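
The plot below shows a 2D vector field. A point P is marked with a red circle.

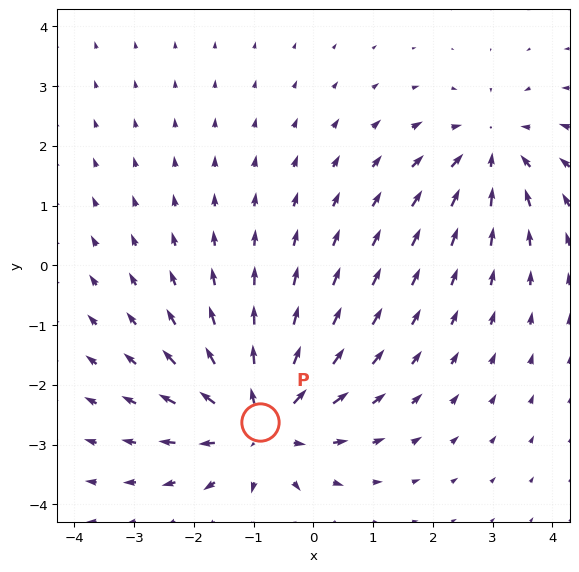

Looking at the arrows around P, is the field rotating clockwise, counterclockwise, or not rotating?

Near P at (-0.9, -2.6) the arrows show no circulation. The curl there is ≈0.

not rotating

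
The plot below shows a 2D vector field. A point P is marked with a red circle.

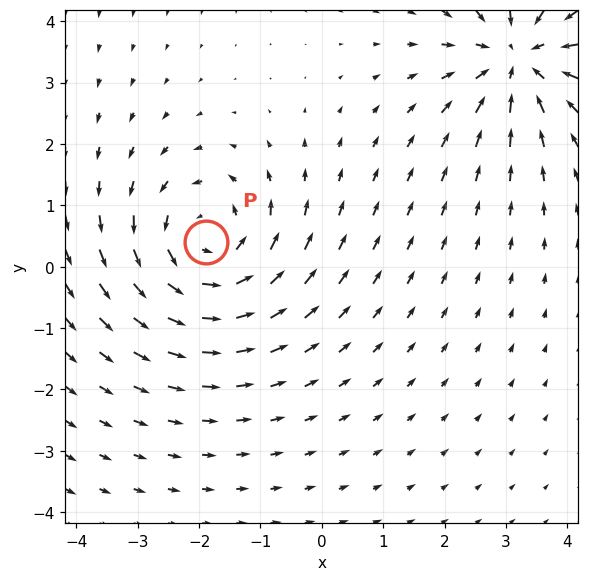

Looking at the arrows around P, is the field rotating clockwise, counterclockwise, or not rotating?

Near P at (-1.9, 0.4) the arrows circulate counterclockwise. The curl (z-component) there is about +4; positive curl means counterclockwise rotation.

counterclockwise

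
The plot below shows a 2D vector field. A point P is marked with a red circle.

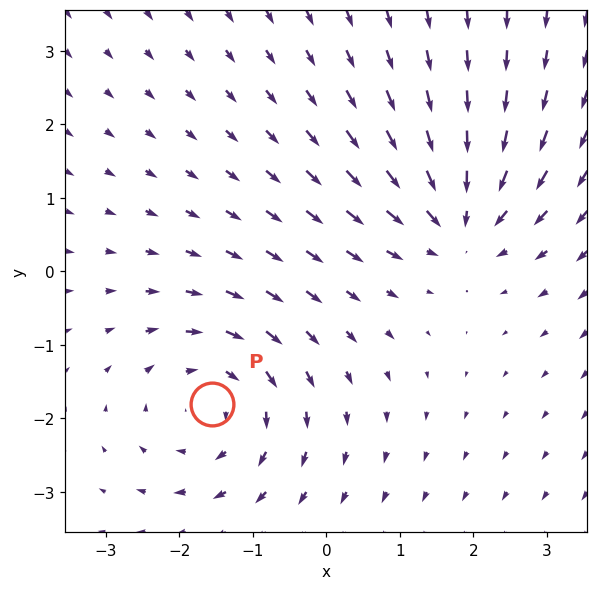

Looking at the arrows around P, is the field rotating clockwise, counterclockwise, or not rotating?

Near P at (-1.6, -1.8) the arrows circulate clockwise. The curl (z-component) there is about -3; negative curl means clockwise rotation.

clockwise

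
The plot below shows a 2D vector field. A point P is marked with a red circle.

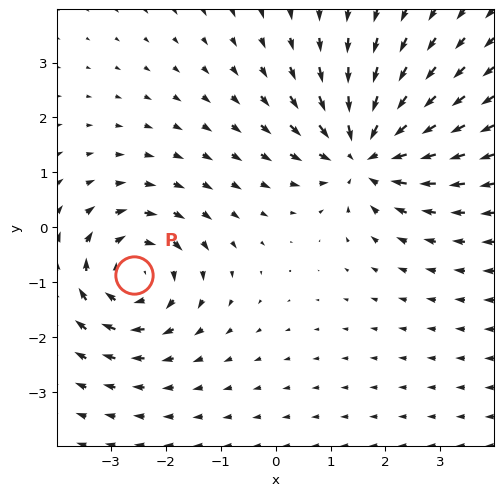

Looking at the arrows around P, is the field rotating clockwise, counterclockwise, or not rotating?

Near P at (-2.6, -0.9) the arrows circulate clockwise. The curl (z-component) there is about -3; negative curl means clockwise rotation.

clockwise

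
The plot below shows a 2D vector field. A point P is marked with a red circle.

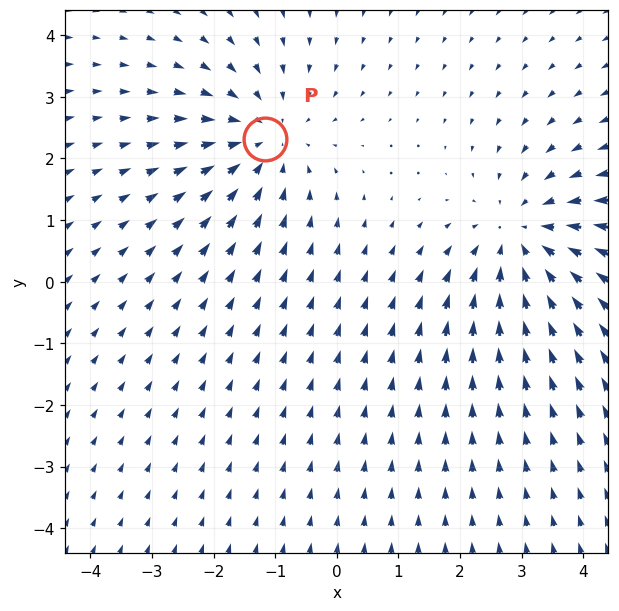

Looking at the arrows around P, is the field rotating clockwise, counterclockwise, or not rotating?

not rotating

Near P at (-1.2, 2.3) the arrows show no circulation. The curl there is ≈0.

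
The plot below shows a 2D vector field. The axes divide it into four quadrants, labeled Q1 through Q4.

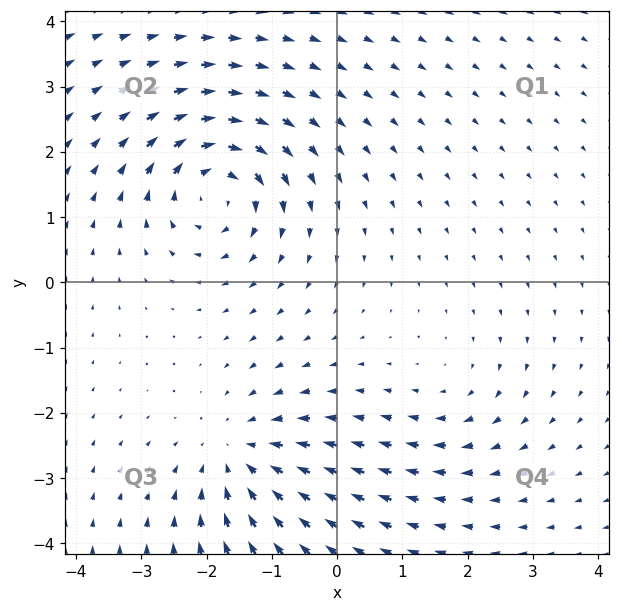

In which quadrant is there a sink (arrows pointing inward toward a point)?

The sink sits at approximately (-1.5, -2.7), which lies in quadrant Q3. The divergence there is about -4, negative as expected for a sink.

Q3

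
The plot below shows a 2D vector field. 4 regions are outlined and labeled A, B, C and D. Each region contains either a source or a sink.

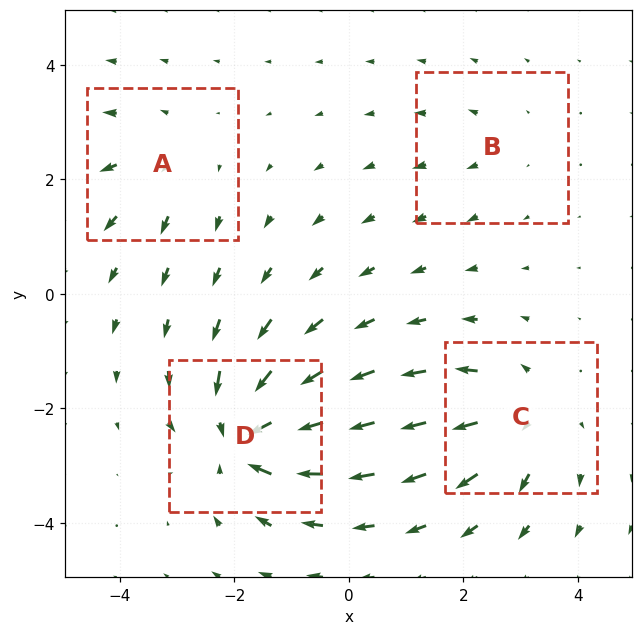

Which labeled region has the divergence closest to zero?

Divergence at each region's feature centre — A: about +4, B: about +2, C: about +5, D: about -8. Region B is closest to zero.

B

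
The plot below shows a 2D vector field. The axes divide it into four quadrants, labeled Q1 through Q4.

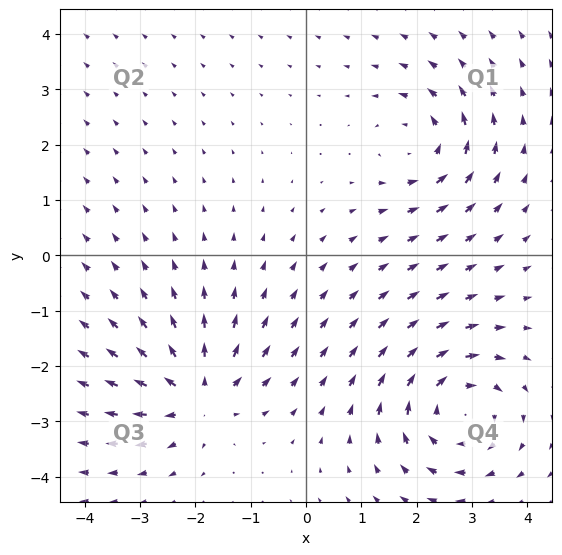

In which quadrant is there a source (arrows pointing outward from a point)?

Q3

The source sits at approximately (-2.0, -2.5), which lies in quadrant Q3. The divergence there is about +5, positive as expected for a source.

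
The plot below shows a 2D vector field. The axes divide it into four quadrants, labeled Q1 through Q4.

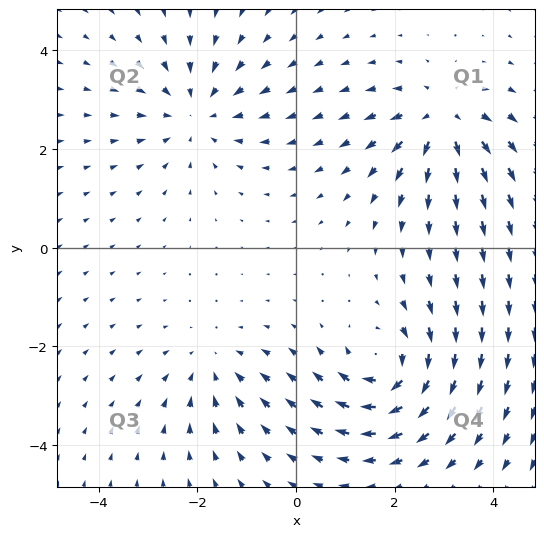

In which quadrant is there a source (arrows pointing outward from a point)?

Q1

The source sits at approximately (3.0, 2.6), which lies in quadrant Q1. The divergence there is about +5, positive as expected for a source.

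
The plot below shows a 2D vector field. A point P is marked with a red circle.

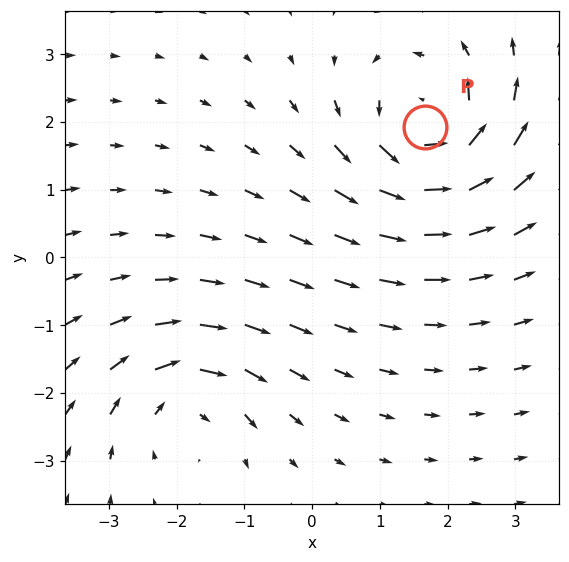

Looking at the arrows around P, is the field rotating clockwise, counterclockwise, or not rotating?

Near P at (1.7, 1.9) the arrows circulate counterclockwise. The curl (z-component) there is about +5; positive curl means counterclockwise rotation.

counterclockwise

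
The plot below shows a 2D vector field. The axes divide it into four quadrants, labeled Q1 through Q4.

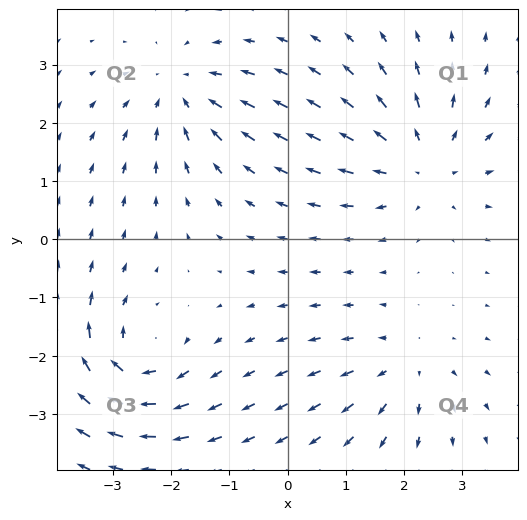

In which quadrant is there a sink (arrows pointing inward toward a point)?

Q2

The sink sits at approximately (-1.8, 2.5), which lies in quadrant Q2. The divergence there is about -4, negative as expected for a sink.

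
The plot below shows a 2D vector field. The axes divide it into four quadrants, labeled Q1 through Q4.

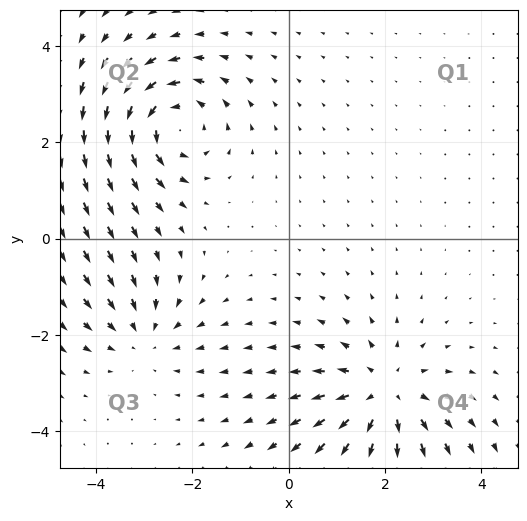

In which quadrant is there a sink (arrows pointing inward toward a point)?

Q3

The sink sits at approximately (-3.0, -2.0), which lies in quadrant Q3. The divergence there is about -3, negative as expected for a sink.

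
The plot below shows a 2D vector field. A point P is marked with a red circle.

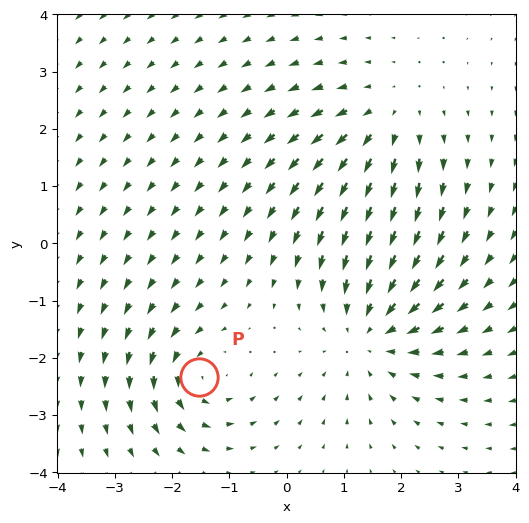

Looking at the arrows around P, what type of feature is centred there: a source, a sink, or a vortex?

At P (-1.5, -2.3) the arrows circulate counterclockwise. Divergence ≈0, curl about +4 — near-zero divergence with nonzero curl is a vortex.

vortex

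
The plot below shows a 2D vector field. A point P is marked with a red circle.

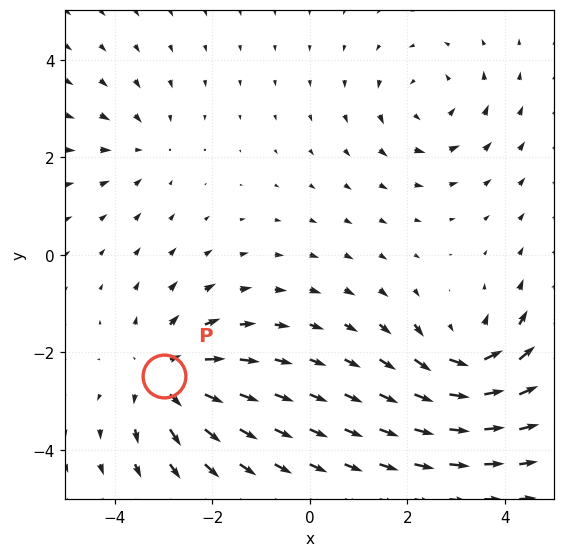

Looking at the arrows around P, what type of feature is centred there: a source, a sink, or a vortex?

At P (-3.0, -2.5) the arrows spread outward. Divergence about +4, curl ≈0 — positive divergence with near-zero curl is a source.

source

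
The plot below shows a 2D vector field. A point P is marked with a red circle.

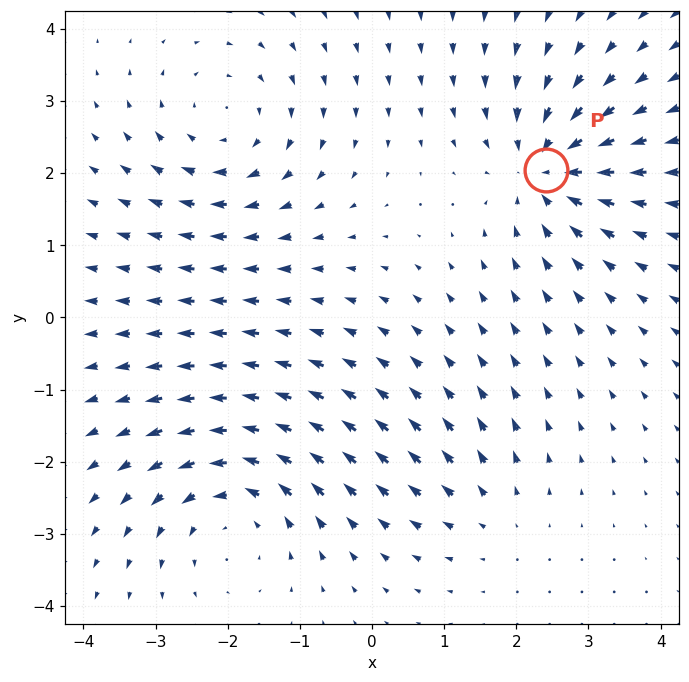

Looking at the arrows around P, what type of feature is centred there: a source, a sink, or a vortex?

sink

At P (2.4, 2.0) the arrows converge inward. Divergence about -6, curl ≈0 — negative divergence with near-zero curl is a sink.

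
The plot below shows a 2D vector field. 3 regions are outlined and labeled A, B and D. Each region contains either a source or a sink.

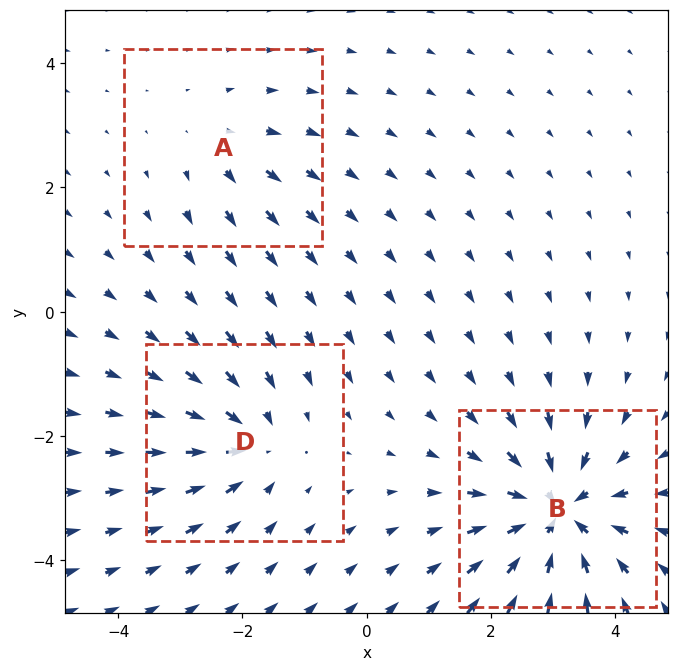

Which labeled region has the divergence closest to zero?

Divergence at each region's feature centre — A: about +2, B: about -5, D: about -3. Region A is closest to zero.

A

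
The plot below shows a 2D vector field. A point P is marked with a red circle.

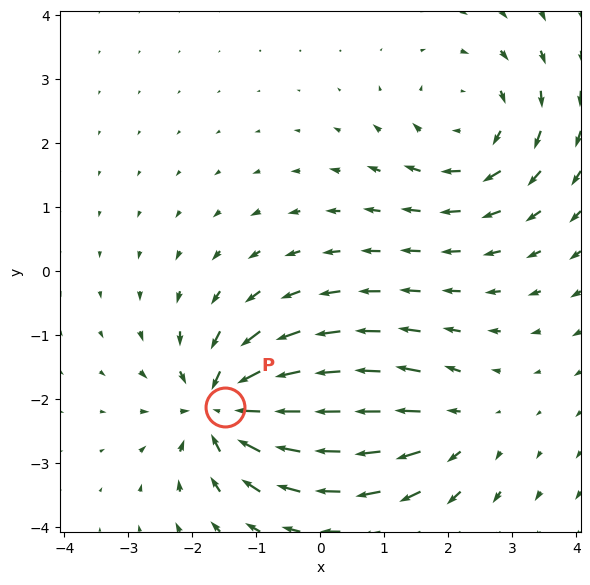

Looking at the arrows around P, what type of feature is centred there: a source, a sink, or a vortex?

sink

At P (-1.5, -2.1) the arrows converge inward. Divergence about -6, curl ≈0 — negative divergence with near-zero curl is a sink.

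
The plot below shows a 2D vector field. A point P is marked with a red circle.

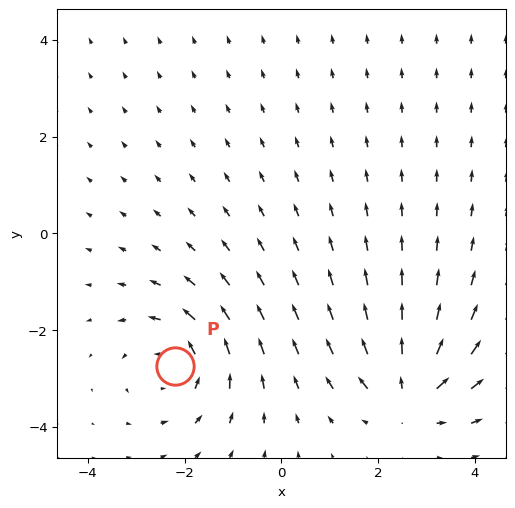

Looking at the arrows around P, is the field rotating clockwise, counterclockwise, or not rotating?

Near P at (-2.2, -2.7) the arrows circulate counterclockwise. The curl (z-component) there is about +3; positive curl means counterclockwise rotation.

counterclockwise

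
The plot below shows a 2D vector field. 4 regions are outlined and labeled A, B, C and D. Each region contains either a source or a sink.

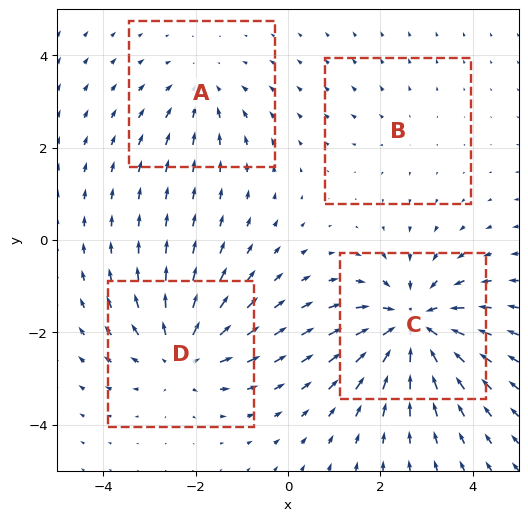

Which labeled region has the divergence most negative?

C

Divergence at each region's feature centre — A: about -3, B: about +2, C: about -7, D: about +5. Region C is most negative.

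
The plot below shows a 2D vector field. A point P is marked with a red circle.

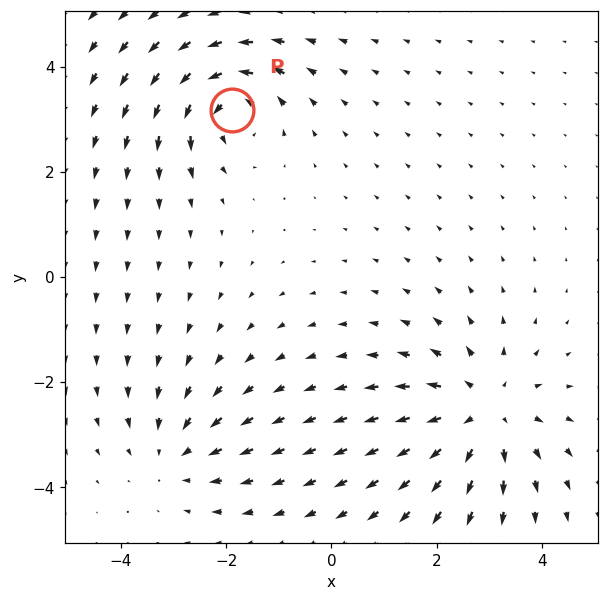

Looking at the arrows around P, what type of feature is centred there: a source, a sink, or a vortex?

vortex

At P (-1.9, 3.2) the arrows circulate counterclockwise. Divergence ≈0, curl about +5 — near-zero divergence with nonzero curl is a vortex.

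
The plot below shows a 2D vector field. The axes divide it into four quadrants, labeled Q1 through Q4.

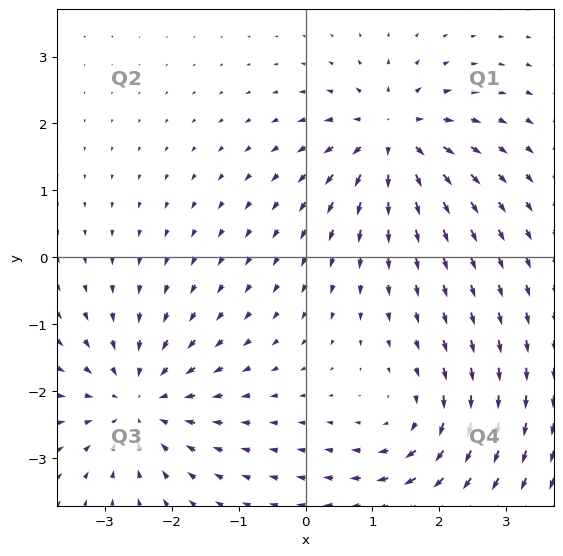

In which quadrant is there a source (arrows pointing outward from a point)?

The source sits at approximately (1.3, 1.8), which lies in quadrant Q1. The divergence there is about +6, positive as expected for a source.

Q1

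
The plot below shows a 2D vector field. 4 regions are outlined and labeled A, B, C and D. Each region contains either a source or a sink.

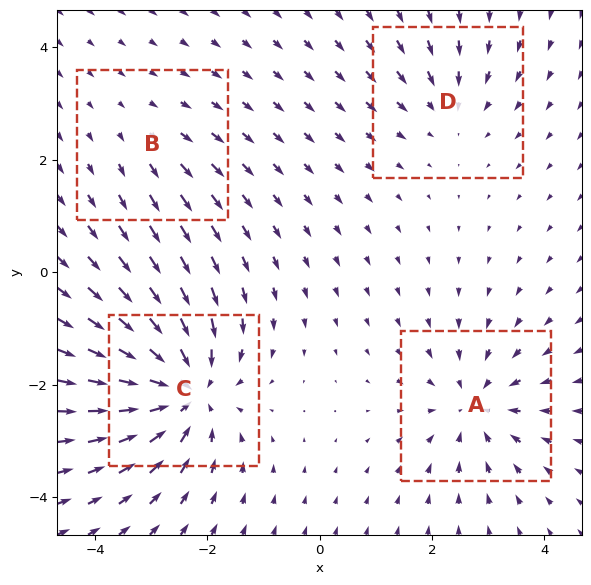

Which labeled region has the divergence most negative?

C

Divergence at each region's feature centre — A: about -5, B: about +2, C: about -8, D: about -3. Region C is most negative.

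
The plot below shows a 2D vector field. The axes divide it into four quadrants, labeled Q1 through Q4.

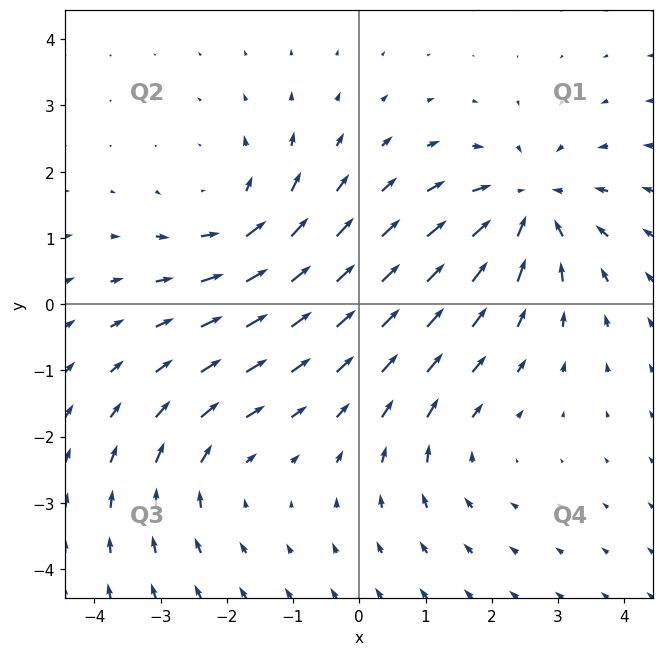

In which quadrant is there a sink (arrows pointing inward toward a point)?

The sink sits at approximately (2.5, 1.5), which lies in quadrant Q1. The divergence there is about -5, negative as expected for a sink.

Q1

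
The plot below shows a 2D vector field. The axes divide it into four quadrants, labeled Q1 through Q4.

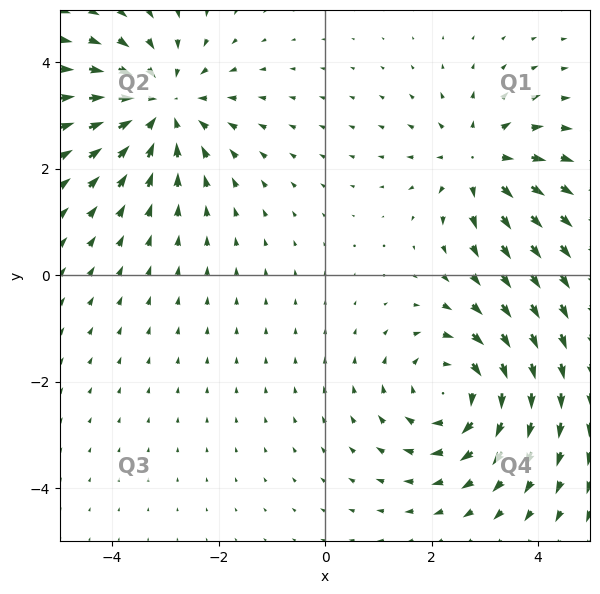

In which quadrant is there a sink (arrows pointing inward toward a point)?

Q2

The sink sits at approximately (-3.1, 3.2), which lies in quadrant Q2. The divergence there is about -3, negative as expected for a sink.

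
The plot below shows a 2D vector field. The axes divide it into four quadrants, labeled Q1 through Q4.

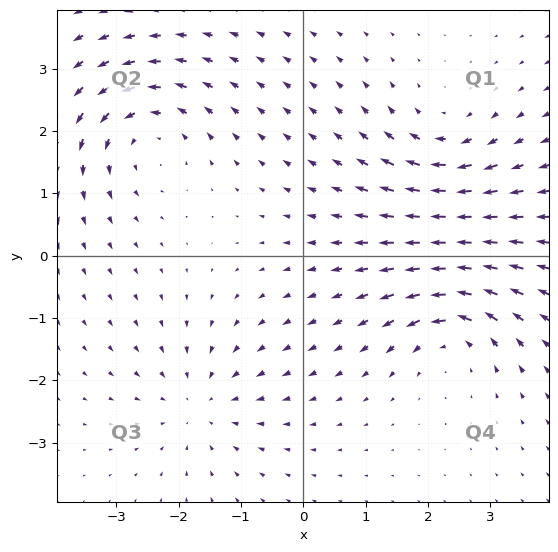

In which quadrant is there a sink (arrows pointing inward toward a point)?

Q3

The sink sits at approximately (-1.6, -2.4), which lies in quadrant Q3. The divergence there is about -4, negative as expected for a sink.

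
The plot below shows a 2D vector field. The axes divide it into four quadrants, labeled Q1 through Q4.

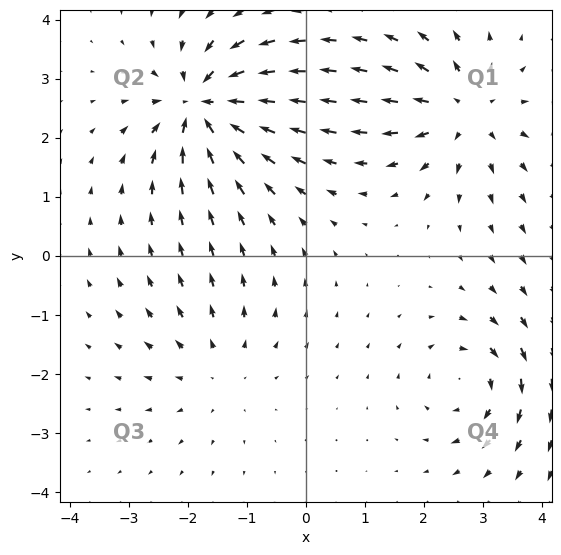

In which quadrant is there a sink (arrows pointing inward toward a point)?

The sink sits at approximately (-1.7, 2.5), which lies in quadrant Q2. The divergence there is about -7, negative as expected for a sink.

Q2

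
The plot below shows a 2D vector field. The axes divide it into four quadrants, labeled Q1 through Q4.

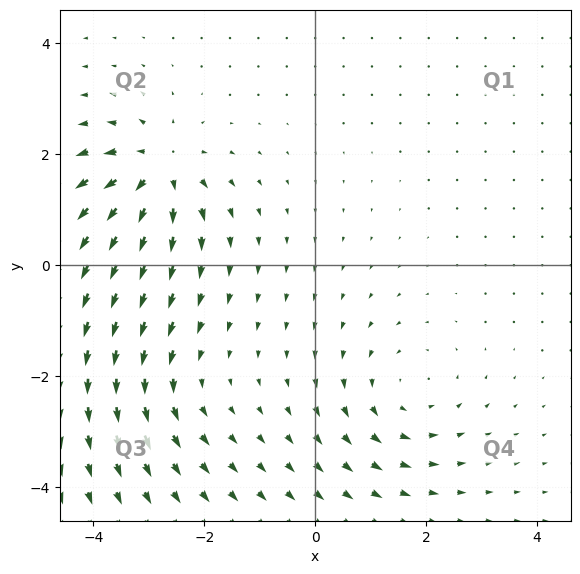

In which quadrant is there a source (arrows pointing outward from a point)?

Q2

The source sits at approximately (-2.8, 1.7), which lies in quadrant Q2. The divergence there is about +6, positive as expected for a source.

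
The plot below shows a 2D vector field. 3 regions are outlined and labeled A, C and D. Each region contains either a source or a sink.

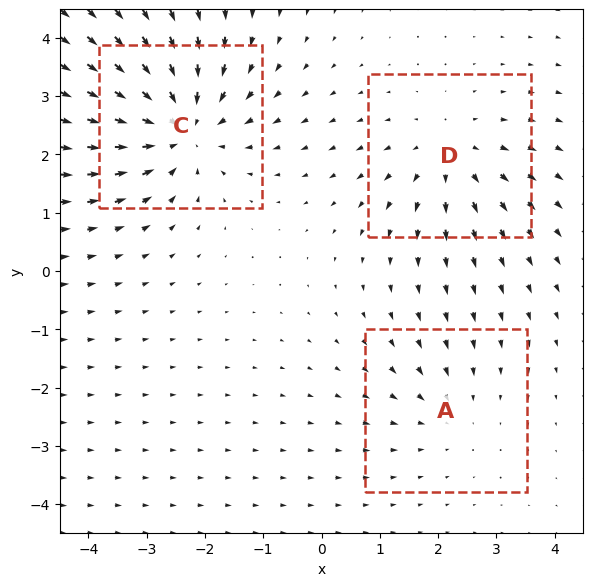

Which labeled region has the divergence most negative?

Divergence at each region's feature centre — A: about -2, C: about -4, D: about +3. Region C is most negative.

C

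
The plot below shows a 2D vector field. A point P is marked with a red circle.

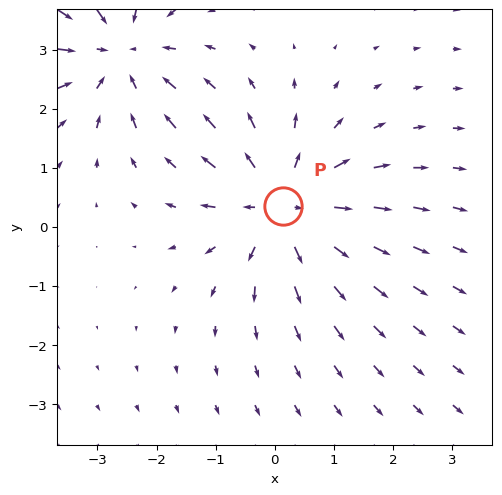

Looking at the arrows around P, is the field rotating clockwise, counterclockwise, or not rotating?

Near P at (0.1, 0.4) the arrows show no circulation. The curl there is ≈0.

not rotating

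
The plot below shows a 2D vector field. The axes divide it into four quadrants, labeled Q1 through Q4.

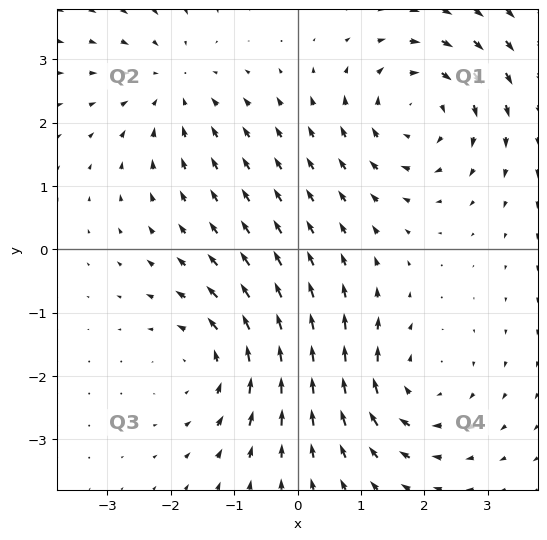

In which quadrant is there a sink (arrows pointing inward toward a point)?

Q2

The sink sits at approximately (-1.9, 2.6), which lies in quadrant Q2. The divergence there is about -3, negative as expected for a sink.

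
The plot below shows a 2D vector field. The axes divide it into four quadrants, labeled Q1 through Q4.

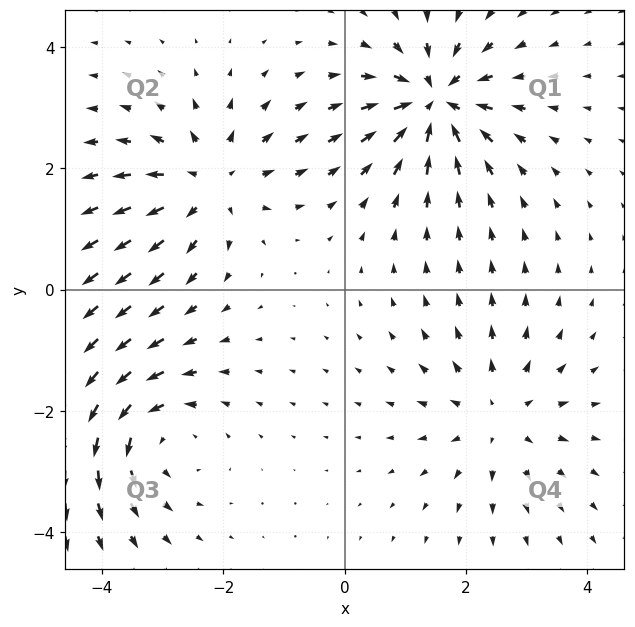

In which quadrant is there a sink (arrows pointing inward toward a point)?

Q1

The sink sits at approximately (1.5, 3.1), which lies in quadrant Q1. The divergence there is about -7, negative as expected for a sink.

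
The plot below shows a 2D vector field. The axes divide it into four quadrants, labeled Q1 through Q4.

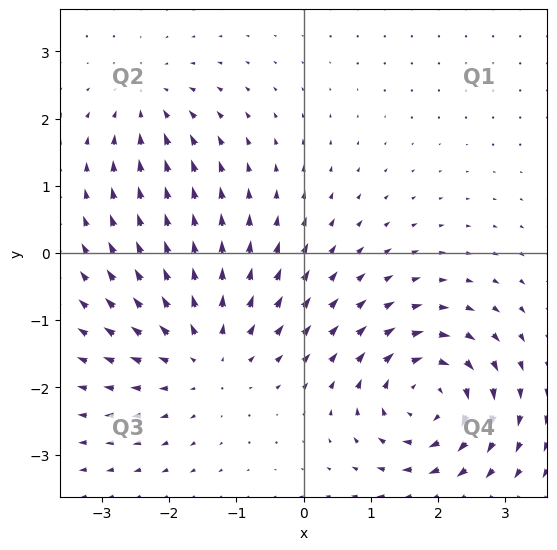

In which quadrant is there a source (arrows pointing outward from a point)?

The source sits at approximately (-1.4, -1.5), which lies in quadrant Q3. The divergence there is about +4, positive as expected for a source.

Q3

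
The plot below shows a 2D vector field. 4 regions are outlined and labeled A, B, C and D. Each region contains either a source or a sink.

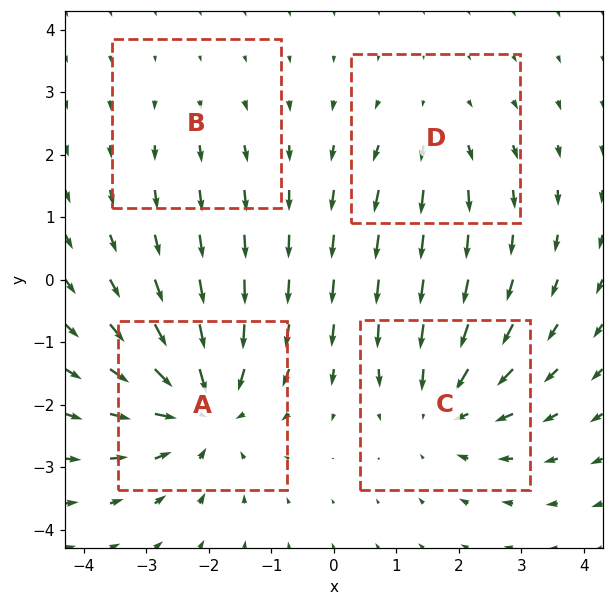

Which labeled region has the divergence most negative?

Divergence at each region's feature centre — A: about -6, B: about +2, C: about -5, D: about +3. Region A is most negative.

A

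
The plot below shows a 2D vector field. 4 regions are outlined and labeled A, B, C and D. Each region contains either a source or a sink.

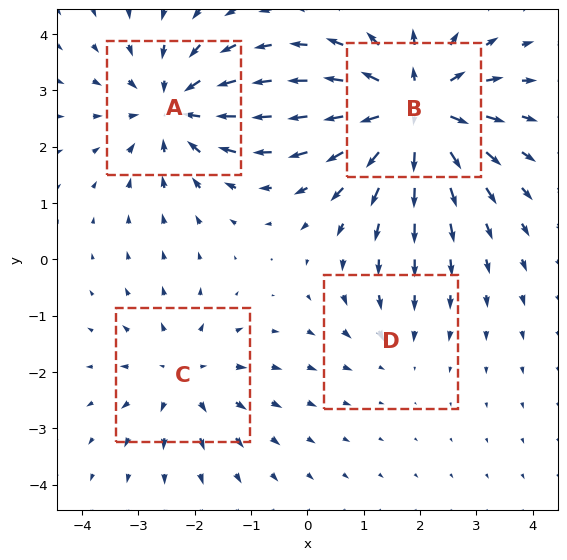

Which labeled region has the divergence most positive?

B

Divergence at each region's feature centre — A: about -5, B: about +7, C: about +3, D: about -2. Region B is most positive.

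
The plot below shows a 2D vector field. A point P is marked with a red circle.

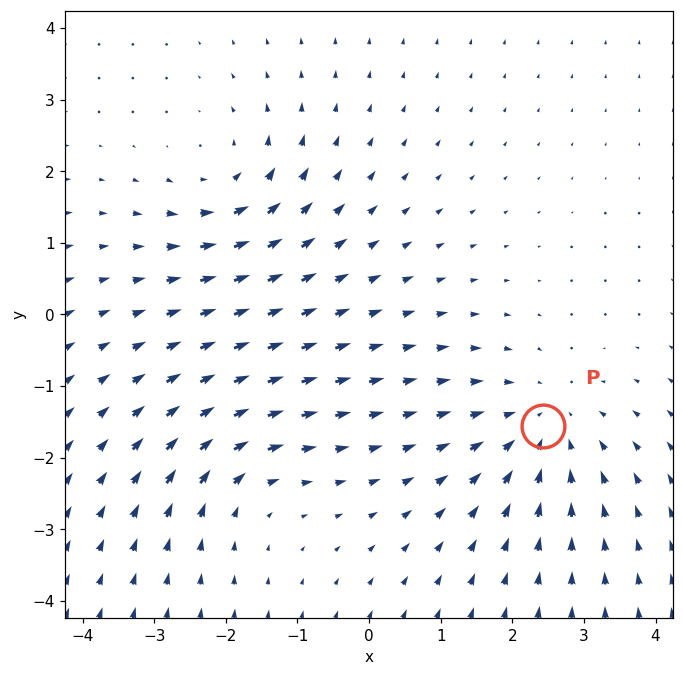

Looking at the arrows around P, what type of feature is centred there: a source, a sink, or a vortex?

At P (2.4, -1.6) the arrows converge inward. Divergence about -3, curl ≈0 — negative divergence with near-zero curl is a sink.

sink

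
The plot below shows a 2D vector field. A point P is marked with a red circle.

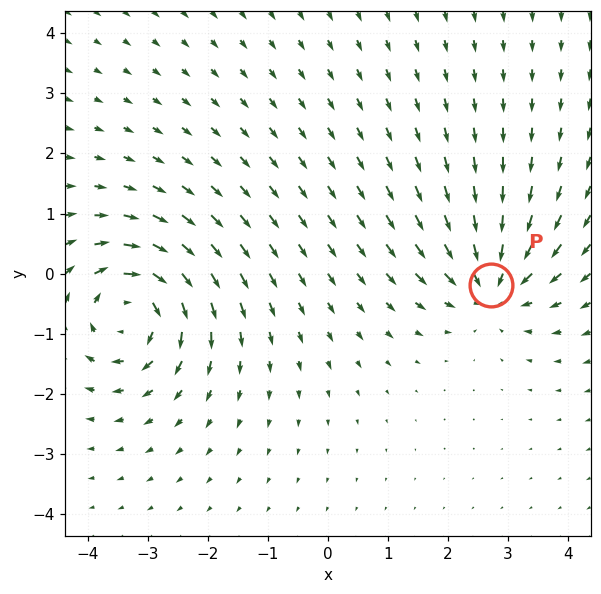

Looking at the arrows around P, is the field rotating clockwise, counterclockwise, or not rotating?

not rotating

Near P at (2.7, -0.2) the arrows show no circulation. The curl there is ≈0.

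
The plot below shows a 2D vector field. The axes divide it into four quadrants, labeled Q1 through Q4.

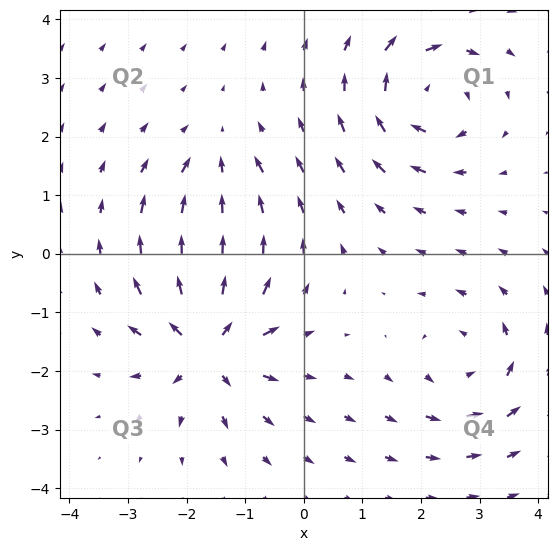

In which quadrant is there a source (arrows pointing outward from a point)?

The source sits at approximately (-1.6, -1.6), which lies in quadrant Q3. The divergence there is about +7, positive as expected for a source.

Q3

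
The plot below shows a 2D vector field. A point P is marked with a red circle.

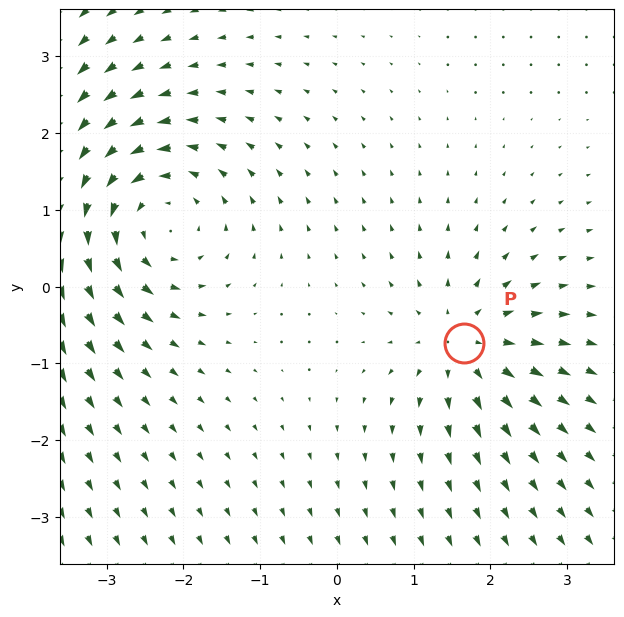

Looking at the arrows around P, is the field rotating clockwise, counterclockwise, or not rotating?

not rotating

Near P at (1.7, -0.7) the arrows show no circulation. The curl there is ≈0.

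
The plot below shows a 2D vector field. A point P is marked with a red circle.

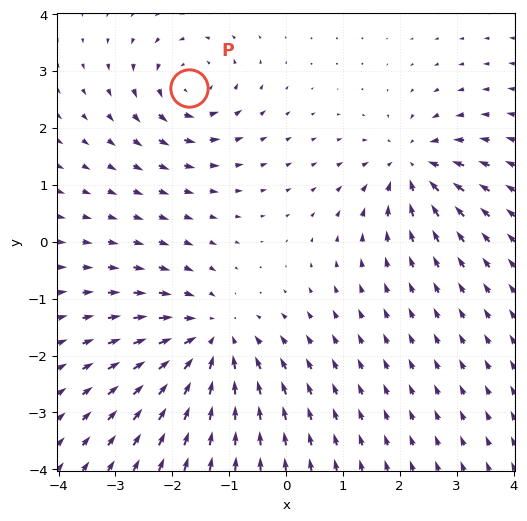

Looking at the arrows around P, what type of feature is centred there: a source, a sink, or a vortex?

At P (-1.7, 2.7) the arrows circulate counterclockwise. Divergence ≈0, curl about +4 — near-zero divergence with nonzero curl is a vortex.

vortex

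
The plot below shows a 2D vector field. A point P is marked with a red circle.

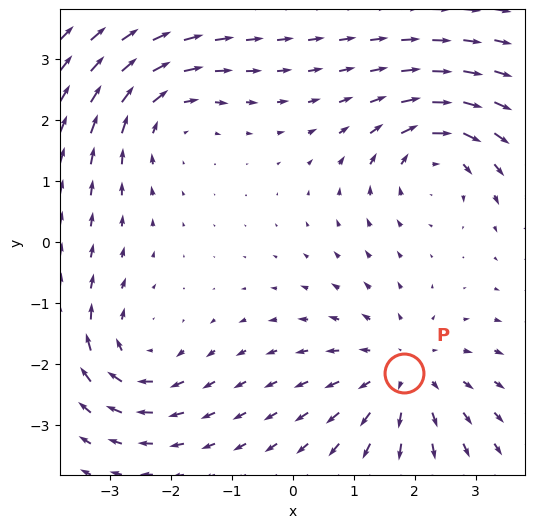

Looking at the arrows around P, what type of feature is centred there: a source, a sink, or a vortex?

At P (1.8, -2.1) the arrows spread outward. Divergence about +4, curl ≈0 — positive divergence with near-zero curl is a source.

source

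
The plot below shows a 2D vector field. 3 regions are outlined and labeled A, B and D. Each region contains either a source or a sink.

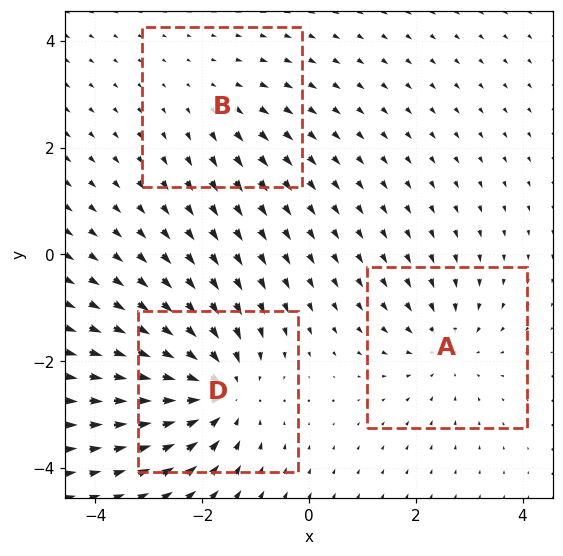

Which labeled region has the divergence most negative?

D

Divergence at each region's feature centre — A: about -3, B: about +2, D: about -5. Region D is most negative.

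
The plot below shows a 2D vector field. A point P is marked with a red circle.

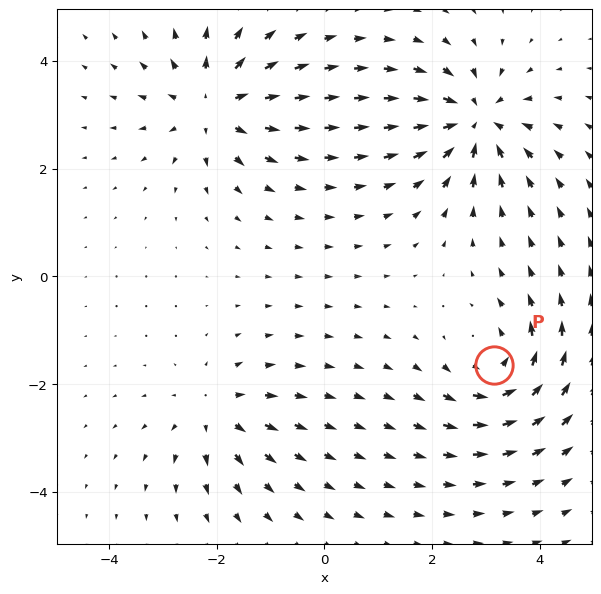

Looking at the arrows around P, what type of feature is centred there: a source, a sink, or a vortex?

At P (3.2, -1.6) the arrows circulate counterclockwise. Divergence ≈0, curl about +5 — near-zero divergence with nonzero curl is a vortex.

vortex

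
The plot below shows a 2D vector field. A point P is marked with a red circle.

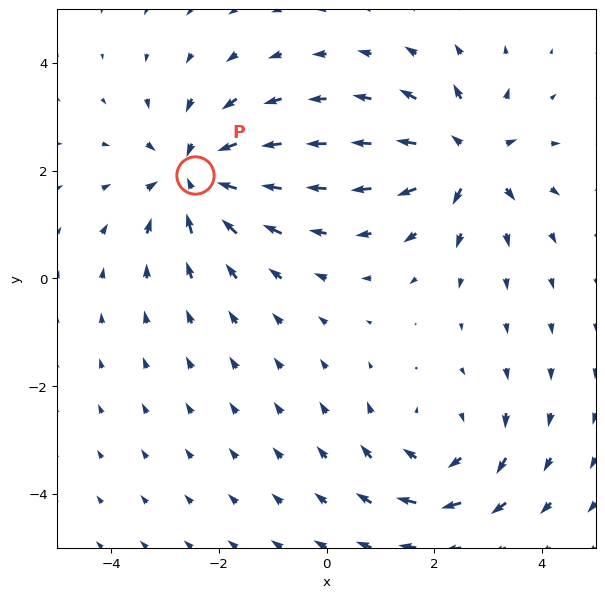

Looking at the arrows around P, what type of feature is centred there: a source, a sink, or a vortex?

sink

At P (-2.4, 1.9) the arrows converge inward. Divergence about -4, curl ≈0 — negative divergence with near-zero curl is a sink.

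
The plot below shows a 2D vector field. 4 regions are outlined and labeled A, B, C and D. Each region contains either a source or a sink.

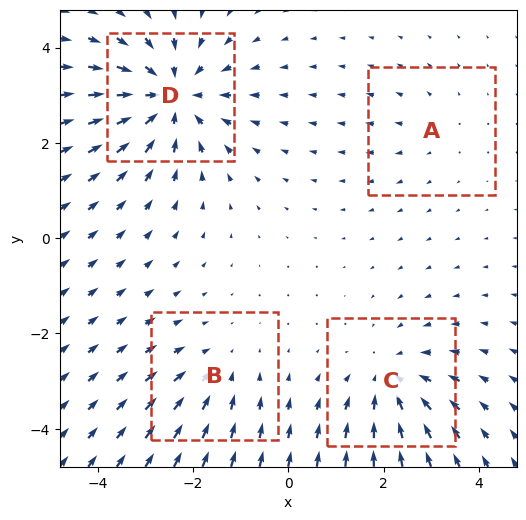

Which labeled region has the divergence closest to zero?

A

Divergence at each region's feature centre — A: about +2, B: about -3, C: about -4, D: about -6. Region A is closest to zero.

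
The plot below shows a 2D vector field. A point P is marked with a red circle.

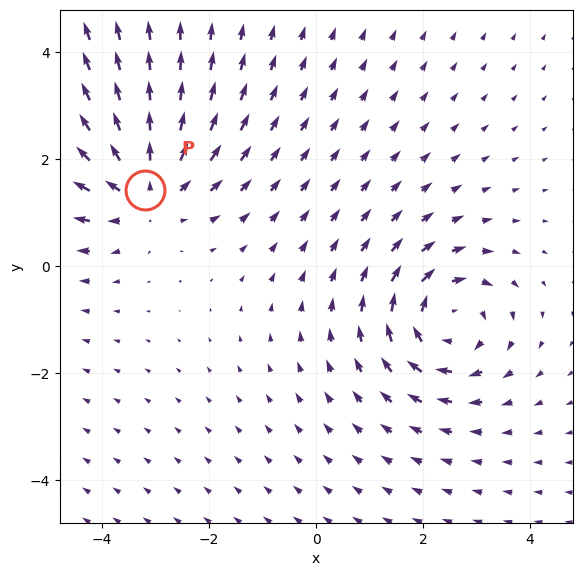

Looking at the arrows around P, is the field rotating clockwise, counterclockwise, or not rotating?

not rotating

Near P at (-3.2, 1.4) the arrows show no circulation. The curl there is ≈0.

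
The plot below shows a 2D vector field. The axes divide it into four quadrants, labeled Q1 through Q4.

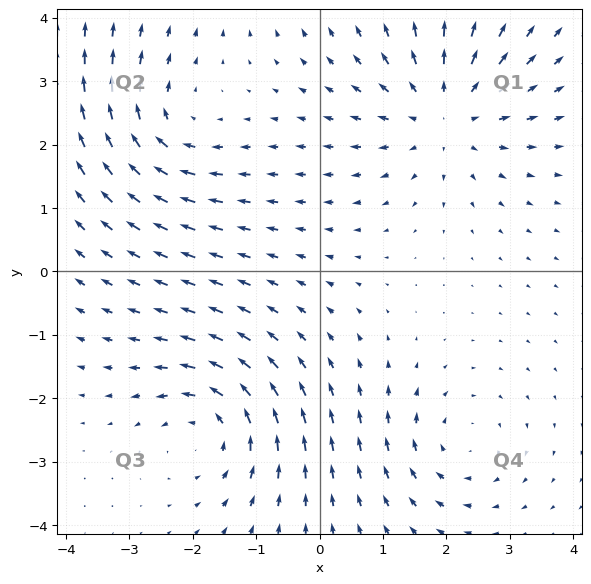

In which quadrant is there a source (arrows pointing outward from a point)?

The source sits at approximately (2.0, 2.5), which lies in quadrant Q1. The divergence there is about +4, positive as expected for a source.

Q1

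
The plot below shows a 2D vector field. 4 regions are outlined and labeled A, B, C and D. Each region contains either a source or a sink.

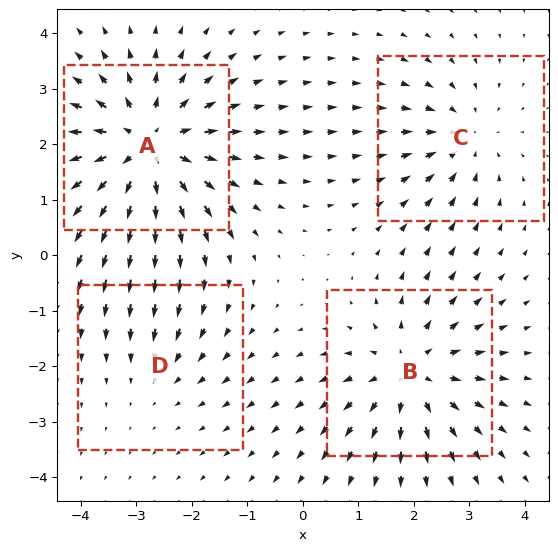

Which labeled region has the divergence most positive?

A

Divergence at each region's feature centre — A: about +6, B: about +5, C: about -3, D: about -2. Region A is most positive.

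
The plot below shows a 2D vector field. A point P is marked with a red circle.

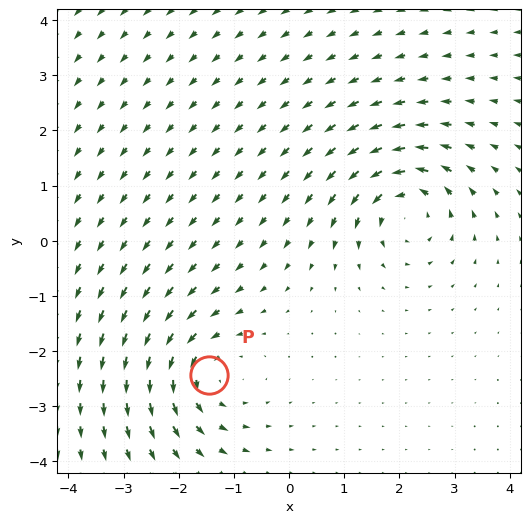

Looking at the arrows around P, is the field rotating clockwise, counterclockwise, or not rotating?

Near P at (-1.5, -2.4) the arrows circulate counterclockwise. The curl (z-component) there is about +3; positive curl means counterclockwise rotation.

counterclockwise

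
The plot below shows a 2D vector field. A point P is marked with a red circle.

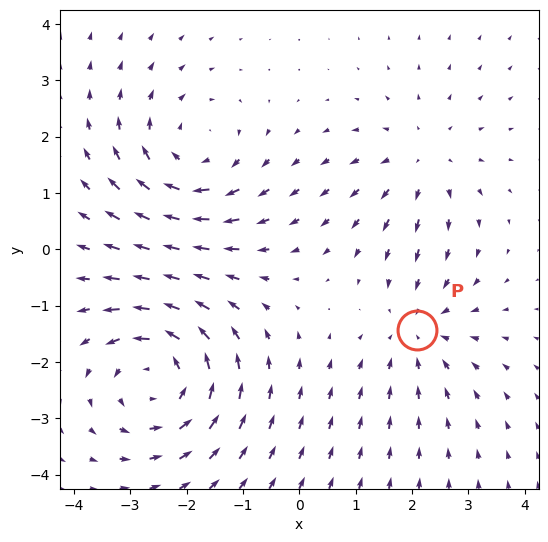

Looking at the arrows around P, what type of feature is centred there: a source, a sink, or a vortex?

At P (2.1, -1.4) the arrows converge inward. Divergence about -2, curl ≈0 — negative divergence with near-zero curl is a sink.

sink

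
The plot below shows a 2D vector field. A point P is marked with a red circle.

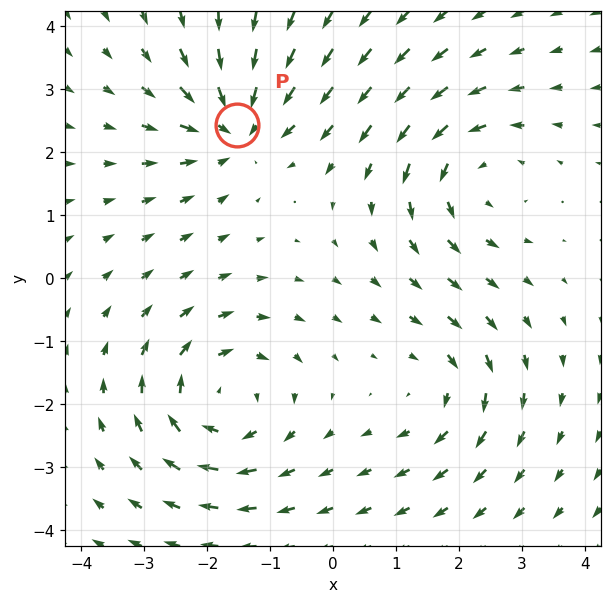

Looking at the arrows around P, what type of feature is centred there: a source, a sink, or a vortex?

sink

At P (-1.5, 2.4) the arrows converge inward. Divergence about -4, curl ≈0 — negative divergence with near-zero curl is a sink.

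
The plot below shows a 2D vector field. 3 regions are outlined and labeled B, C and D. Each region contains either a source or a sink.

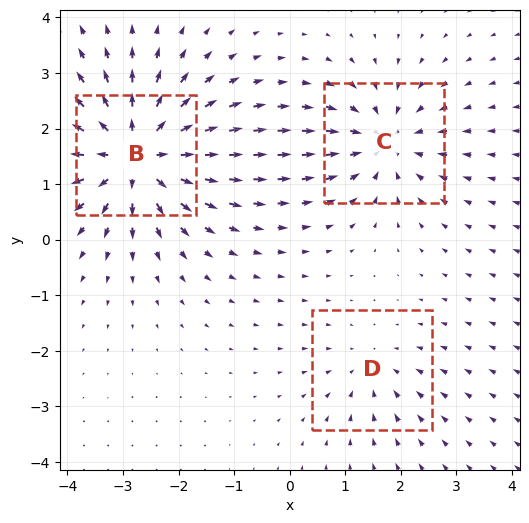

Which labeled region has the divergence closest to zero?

D

Divergence at each region's feature centre — B: about +5, C: about -4, D: about -2. Region D is closest to zero.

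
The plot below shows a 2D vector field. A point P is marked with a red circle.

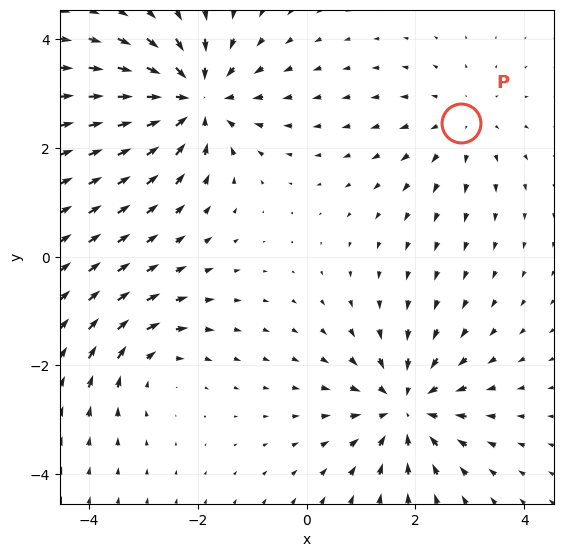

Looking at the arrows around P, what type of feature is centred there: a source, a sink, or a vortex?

At P (2.8, 2.5) the arrows spread outward. Divergence about +2, curl ≈0 — positive divergence with near-zero curl is a source.

source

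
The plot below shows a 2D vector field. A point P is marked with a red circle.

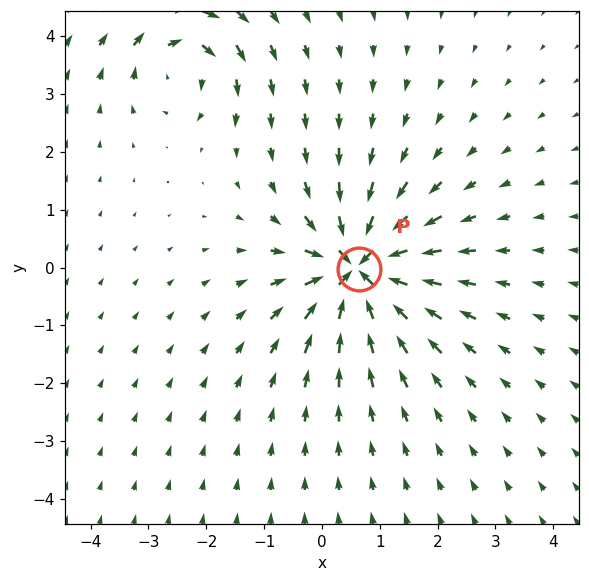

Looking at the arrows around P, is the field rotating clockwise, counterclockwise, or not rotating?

not rotating

Near P at (0.6, -0.0) the arrows show no circulation. The curl there is ≈0.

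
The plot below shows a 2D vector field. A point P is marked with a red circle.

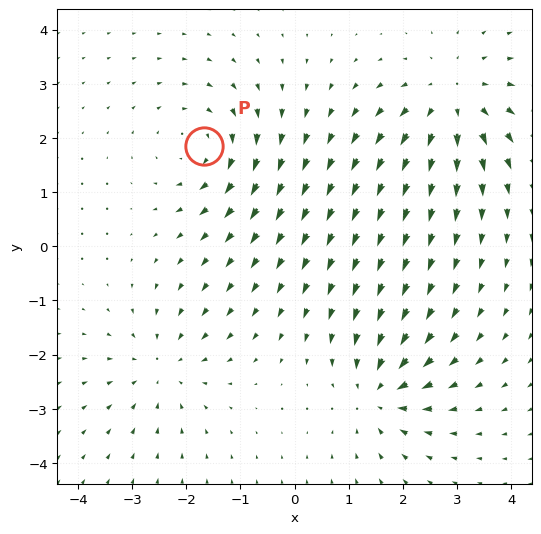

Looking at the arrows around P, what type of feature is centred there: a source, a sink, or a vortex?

At P (-1.7, 1.8) the arrows circulate clockwise. Divergence ≈0, curl about -4 — near-zero divergence with nonzero curl is a vortex.

vortex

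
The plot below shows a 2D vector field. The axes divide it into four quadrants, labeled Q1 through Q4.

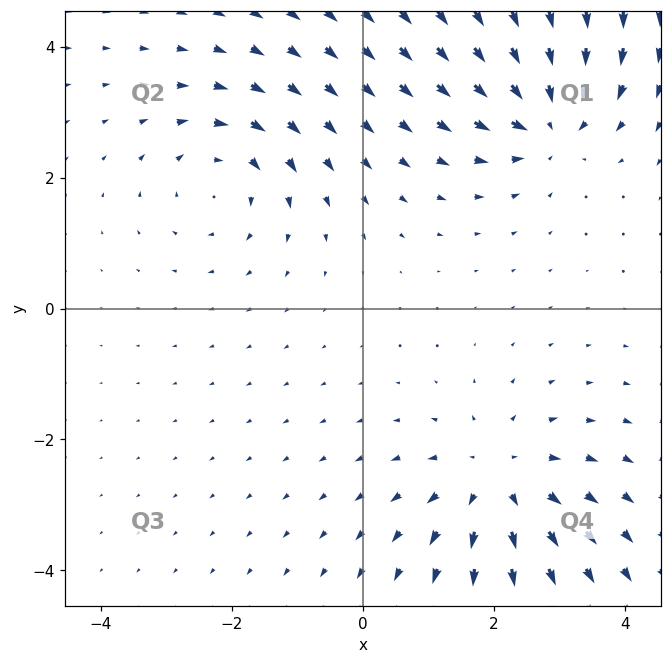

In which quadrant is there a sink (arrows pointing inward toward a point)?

The sink sits at approximately (2.8, 2.9), which lies in quadrant Q1. The divergence there is about -5, negative as expected for a sink.

Q1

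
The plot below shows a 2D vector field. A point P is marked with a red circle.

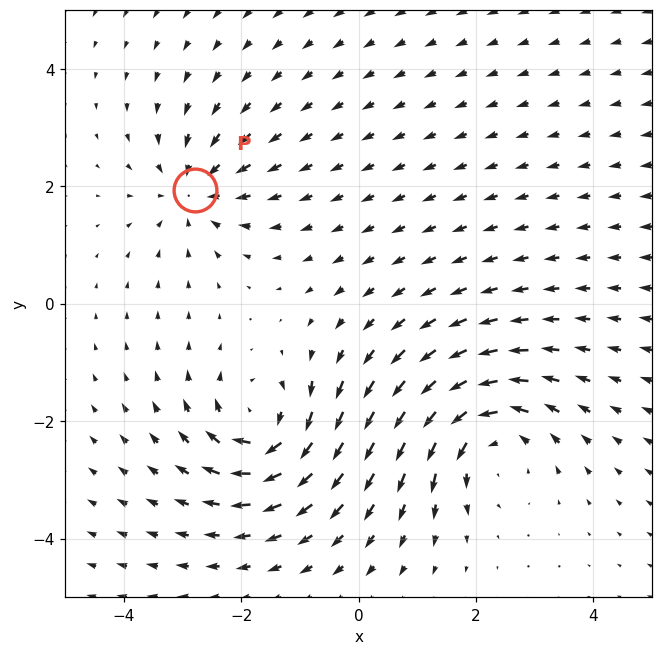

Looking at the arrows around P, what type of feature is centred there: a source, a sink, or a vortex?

At P (-2.8, 1.9) the arrows converge inward. Divergence about -4, curl ≈0 — negative divergence with near-zero curl is a sink.

sink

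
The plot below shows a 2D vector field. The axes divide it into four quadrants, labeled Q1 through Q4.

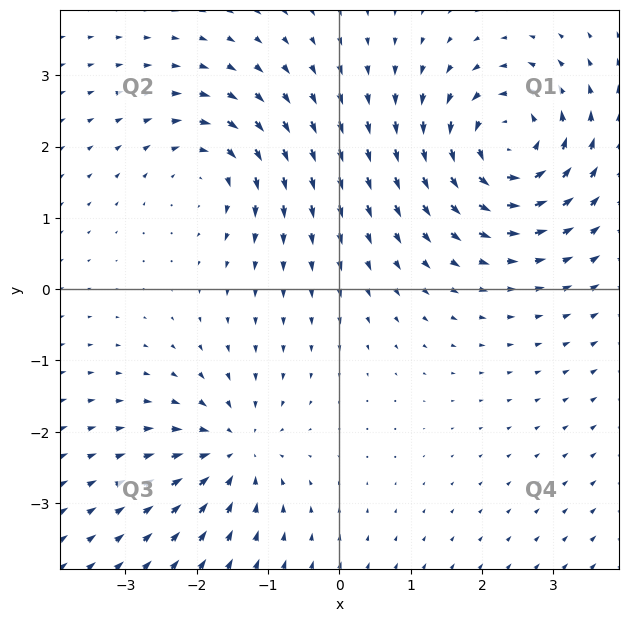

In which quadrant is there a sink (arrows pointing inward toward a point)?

Q3

The sink sits at approximately (-1.5, -2.3), which lies in quadrant Q3. The divergence there is about -3, negative as expected for a sink.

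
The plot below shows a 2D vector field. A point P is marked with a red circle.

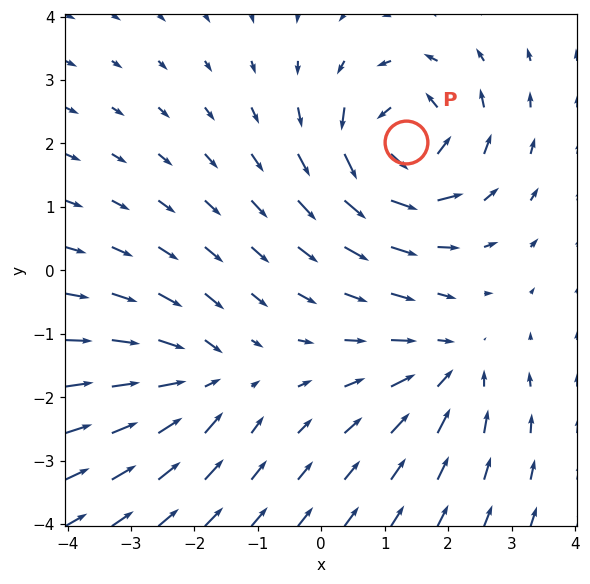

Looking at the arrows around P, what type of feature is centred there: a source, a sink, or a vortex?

vortex

At P (1.3, 2.0) the arrows circulate counterclockwise. Divergence ≈0, curl about +5 — near-zero divergence with nonzero curl is a vortex.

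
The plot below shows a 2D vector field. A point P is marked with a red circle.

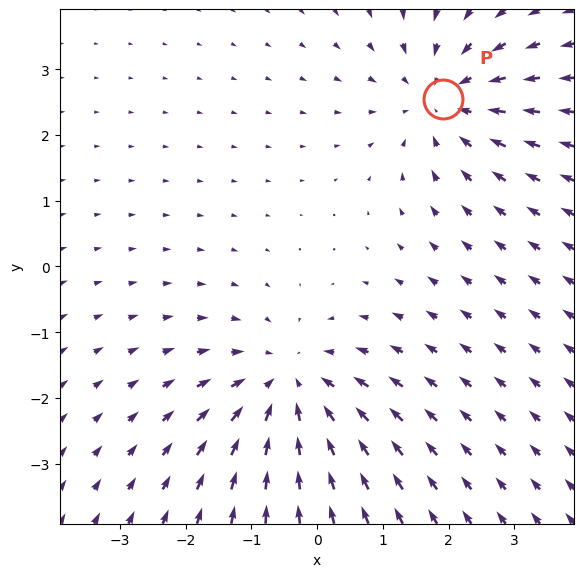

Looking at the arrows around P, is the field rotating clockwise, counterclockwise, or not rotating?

Near P at (1.9, 2.5) the arrows show no circulation. The curl there is ≈0.

not rotating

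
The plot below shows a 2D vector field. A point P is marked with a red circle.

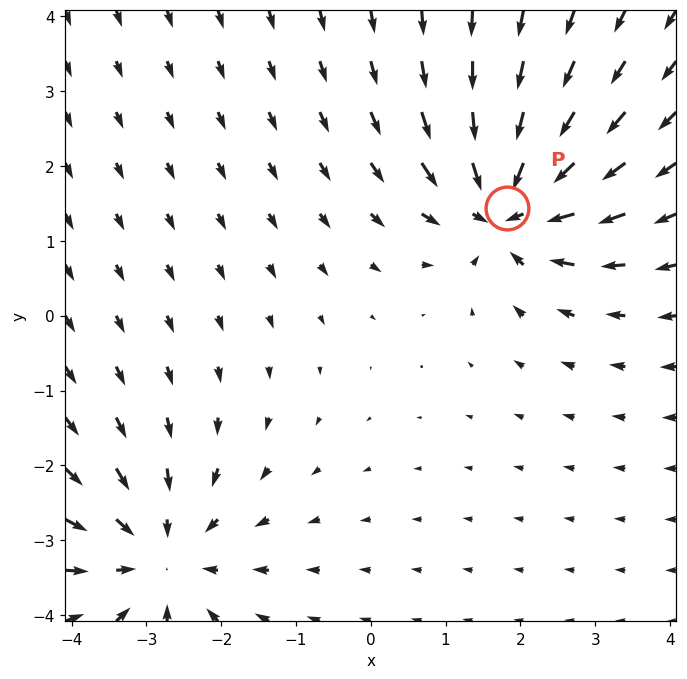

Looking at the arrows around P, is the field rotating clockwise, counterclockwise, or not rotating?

Near P at (1.8, 1.4) the arrows show no circulation. The curl there is ≈0.

not rotating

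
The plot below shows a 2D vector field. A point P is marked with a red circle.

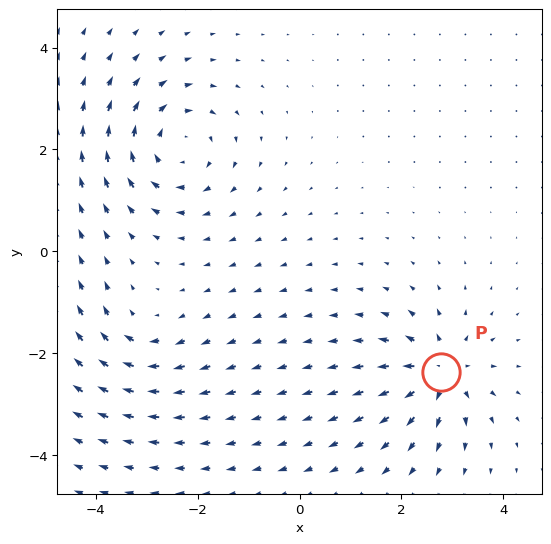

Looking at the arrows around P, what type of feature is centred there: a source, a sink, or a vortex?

source

At P (2.8, -2.4) the arrows spread outward. Divergence about +6, curl ≈0 — positive divergence with near-zero curl is a source.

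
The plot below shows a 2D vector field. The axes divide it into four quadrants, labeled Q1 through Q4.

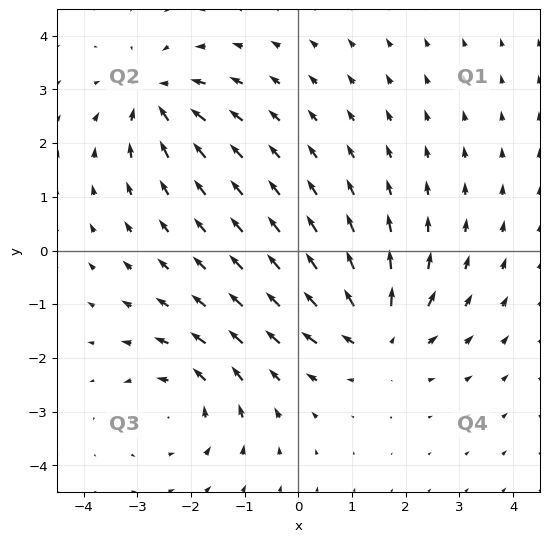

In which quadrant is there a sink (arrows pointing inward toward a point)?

Q2

The sink sits at approximately (-2.7, 2.8), which lies in quadrant Q2. The divergence there is about -6, negative as expected for a sink.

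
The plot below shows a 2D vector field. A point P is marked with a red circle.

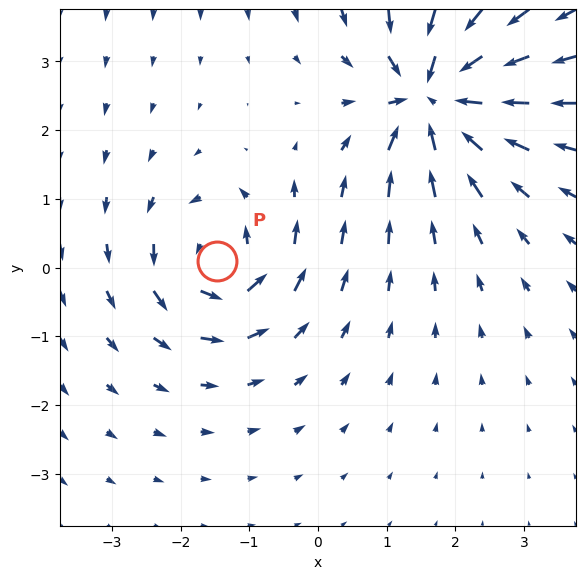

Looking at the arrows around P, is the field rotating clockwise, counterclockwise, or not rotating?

Near P at (-1.5, 0.1) the arrows circulate counterclockwise. The curl (z-component) there is about +5; positive curl means counterclockwise rotation.

counterclockwise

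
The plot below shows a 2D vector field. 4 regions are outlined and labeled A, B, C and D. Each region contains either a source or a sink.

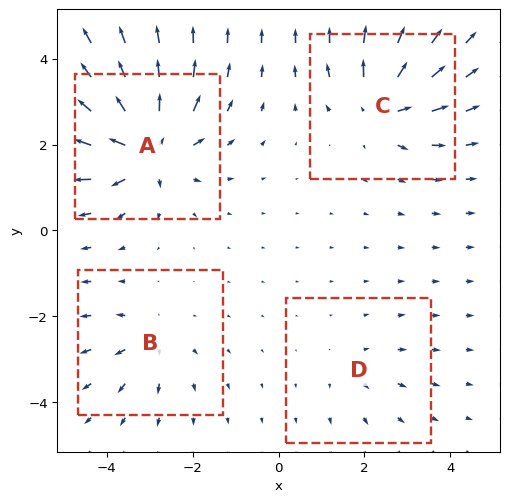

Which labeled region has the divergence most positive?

Divergence at each region's feature centre — A: about +8, B: about +4, C: about +6, D: about +2. Region A is most positive.

A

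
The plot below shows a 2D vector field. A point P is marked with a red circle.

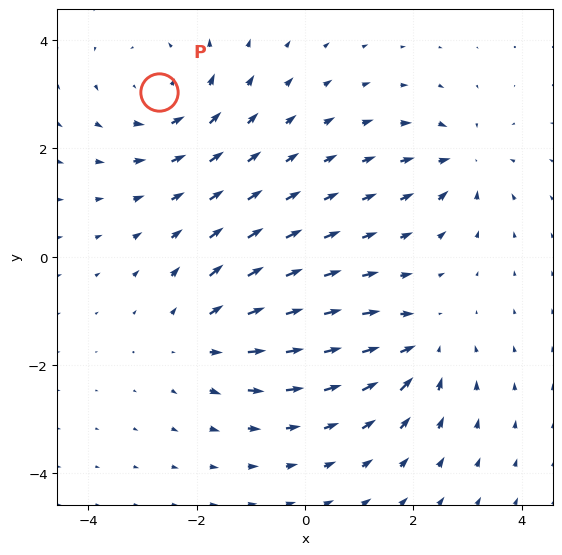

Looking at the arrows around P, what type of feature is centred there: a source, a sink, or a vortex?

At P (-2.7, 3.0) the arrows circulate counterclockwise. Divergence ≈0, curl about +4 — near-zero divergence with nonzero curl is a vortex.

vortex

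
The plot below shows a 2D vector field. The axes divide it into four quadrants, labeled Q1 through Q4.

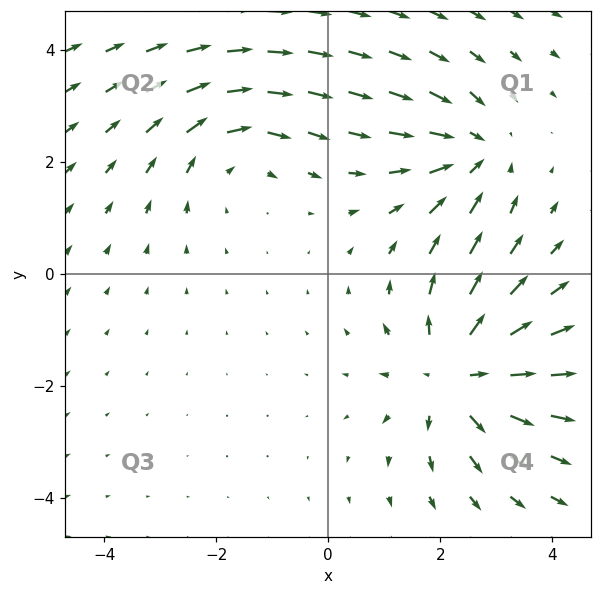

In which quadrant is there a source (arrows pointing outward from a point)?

The source sits at approximately (2.3, -1.8), which lies in quadrant Q4. The divergence there is about +4, positive as expected for a source.

Q4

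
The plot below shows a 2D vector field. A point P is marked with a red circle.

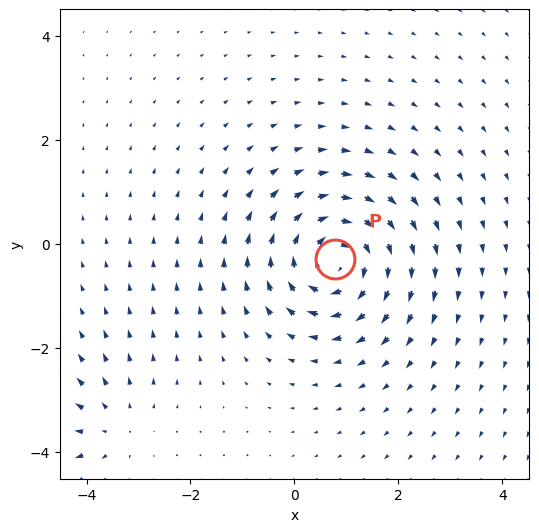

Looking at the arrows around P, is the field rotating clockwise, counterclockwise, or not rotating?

clockwise

Near P at (0.8, -0.3) the arrows circulate clockwise. The curl (z-component) there is about -6; negative curl means clockwise rotation.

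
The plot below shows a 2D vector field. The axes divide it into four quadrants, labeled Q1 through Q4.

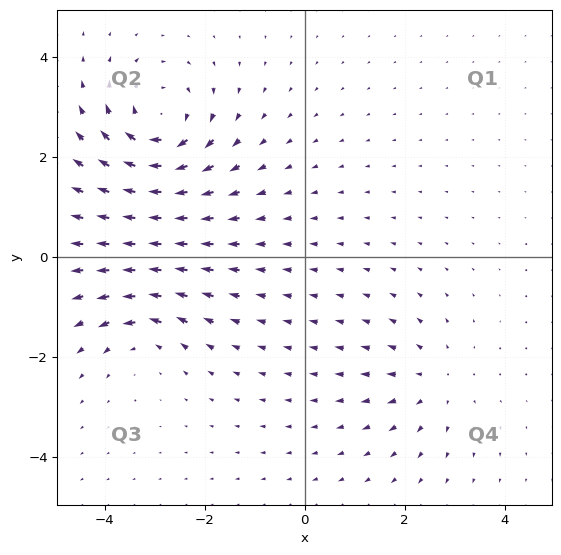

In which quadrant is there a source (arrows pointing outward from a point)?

The source sits at approximately (2.6, -2.5), which lies in quadrant Q4. The divergence there is about +3, positive as expected for a source.

Q4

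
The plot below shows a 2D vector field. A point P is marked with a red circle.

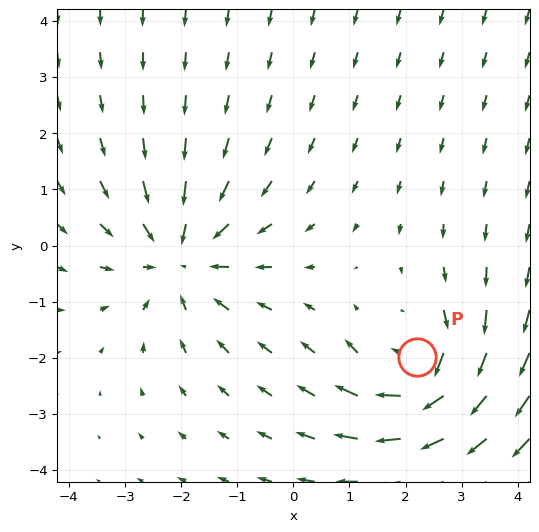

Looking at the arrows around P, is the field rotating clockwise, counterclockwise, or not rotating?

Near P at (2.2, -2.0) the arrows circulate clockwise. The curl (z-component) there is about -5; negative curl means clockwise rotation.

clockwise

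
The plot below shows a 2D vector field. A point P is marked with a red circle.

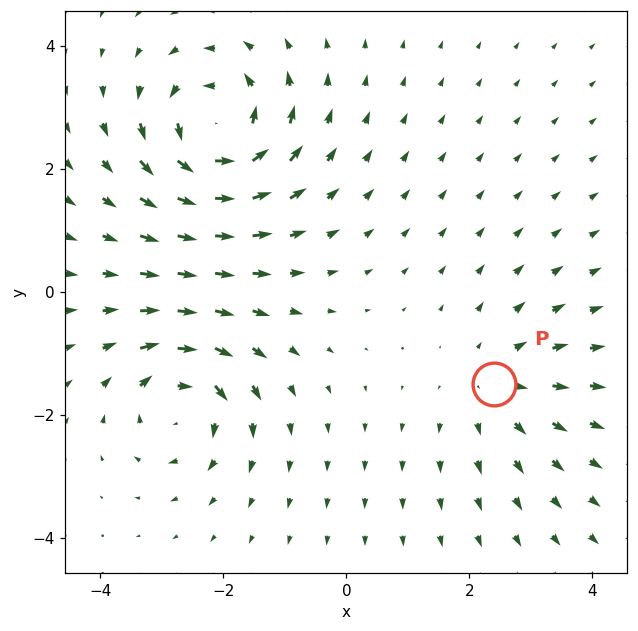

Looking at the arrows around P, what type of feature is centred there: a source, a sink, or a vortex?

At P (2.4, -1.5) the arrows spread outward. Divergence about +2, curl ≈0 — positive divergence with near-zero curl is a source.

source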